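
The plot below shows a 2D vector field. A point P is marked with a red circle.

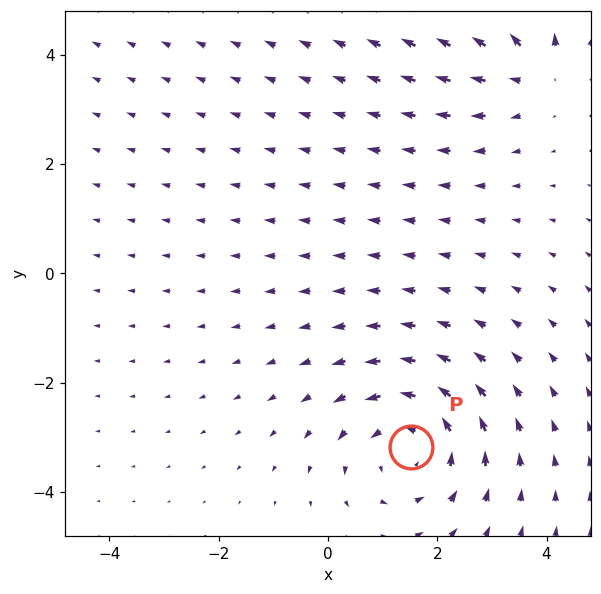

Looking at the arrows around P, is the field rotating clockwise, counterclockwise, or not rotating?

Near P at (1.5, -3.2) the arrows circulate counterclockwise. The curl (z-component) there is about +3; positive curl means counterclockwise rotation.

counterclockwise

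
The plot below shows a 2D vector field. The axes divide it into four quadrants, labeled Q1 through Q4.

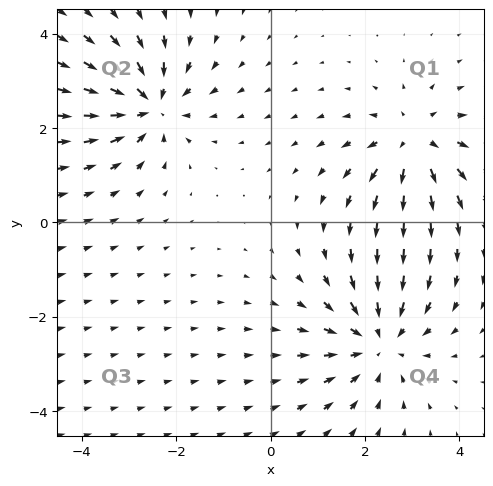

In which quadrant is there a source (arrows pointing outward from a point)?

The source sits at approximately (3.0, 1.7), which lies in quadrant Q1. The divergence there is about +3, positive as expected for a source.

Q1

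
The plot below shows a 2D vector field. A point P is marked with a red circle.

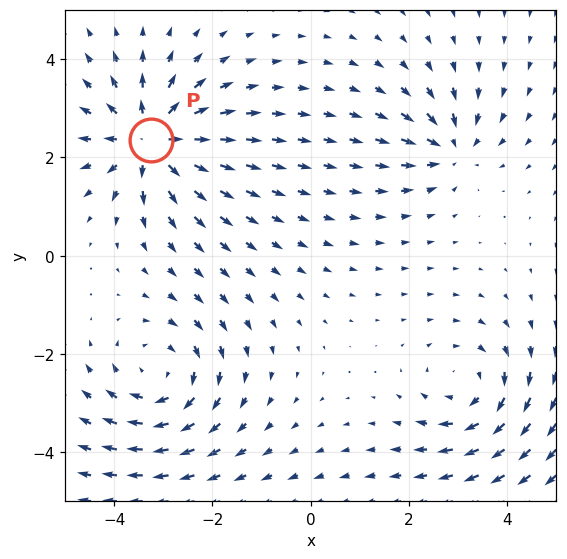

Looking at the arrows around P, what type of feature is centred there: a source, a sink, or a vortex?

At P (-3.3, 2.4) the arrows spread outward. Divergence about +6, curl ≈0 — positive divergence with near-zero curl is a source.

source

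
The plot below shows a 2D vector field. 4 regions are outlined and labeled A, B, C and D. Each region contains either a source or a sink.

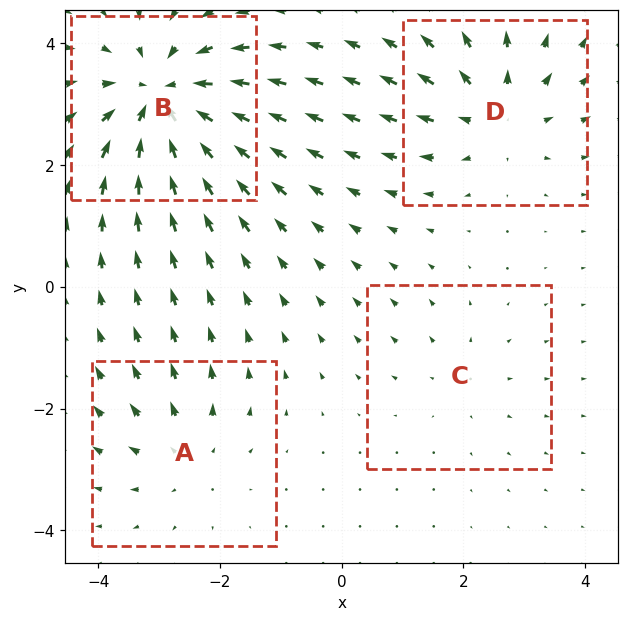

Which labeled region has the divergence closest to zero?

C

Divergence at each region's feature centre — A: about +3, B: about -7, C: about +2, D: about +4. Region C is closest to zero.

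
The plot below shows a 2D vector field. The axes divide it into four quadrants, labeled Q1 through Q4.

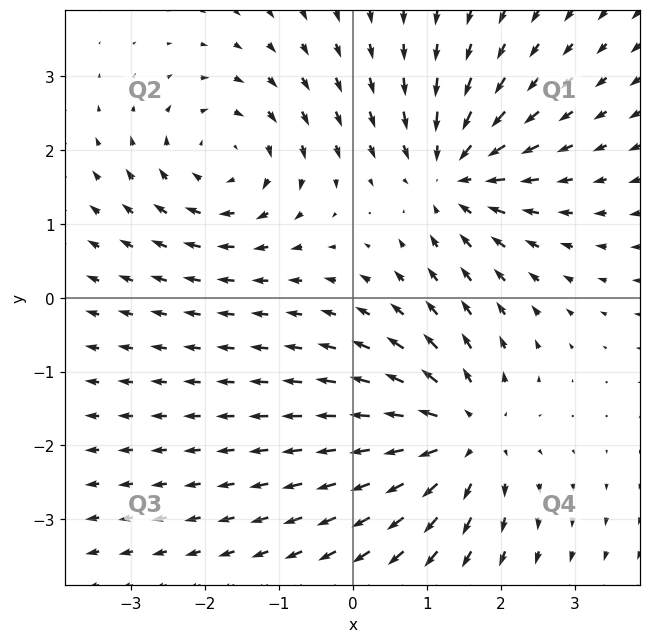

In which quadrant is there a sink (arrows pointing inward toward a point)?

Q1

The sink sits at approximately (1.4, 1.7), which lies in quadrant Q1. The divergence there is about -5, negative as expected for a sink.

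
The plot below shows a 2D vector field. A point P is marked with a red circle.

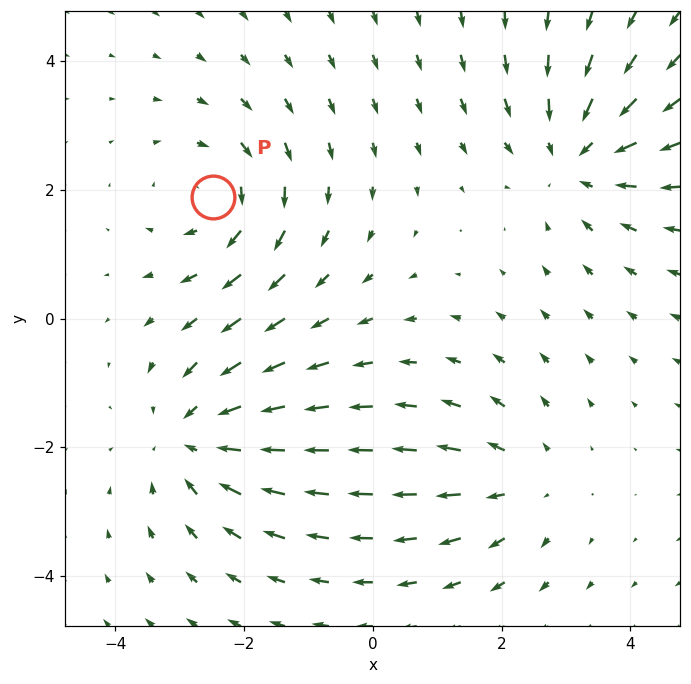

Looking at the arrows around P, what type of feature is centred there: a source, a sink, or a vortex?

vortex

At P (-2.5, 1.9) the arrows circulate clockwise. Divergence ≈0, curl about -4 — near-zero divergence with nonzero curl is a vortex.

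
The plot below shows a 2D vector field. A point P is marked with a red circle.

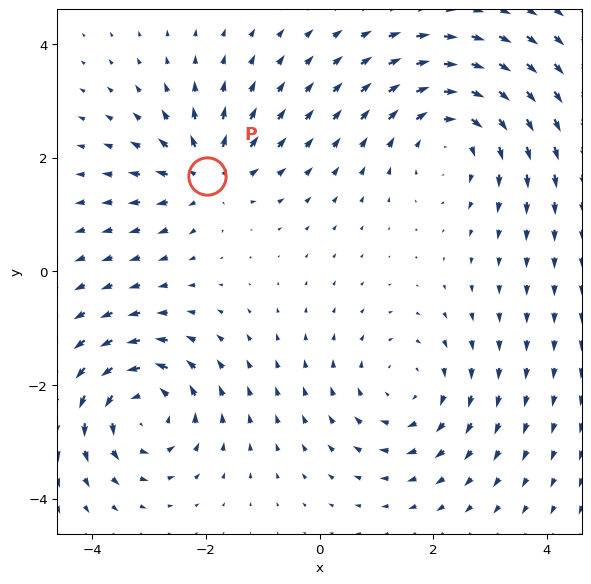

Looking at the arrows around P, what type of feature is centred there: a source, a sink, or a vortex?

source

At P (-2.0, 1.7) the arrows spread outward. Divergence about +5, curl ≈0 — positive divergence with near-zero curl is a source.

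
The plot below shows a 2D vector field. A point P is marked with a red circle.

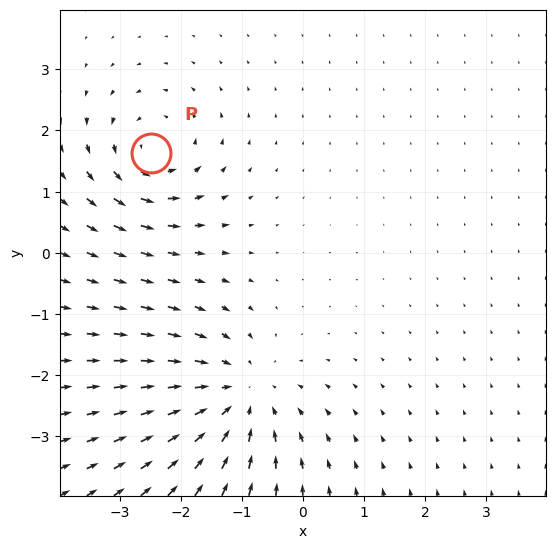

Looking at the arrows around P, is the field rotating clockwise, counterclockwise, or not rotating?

counterclockwise

Near P at (-2.5, 1.6) the arrows circulate counterclockwise. The curl (z-component) there is about +4; positive curl means counterclockwise rotation.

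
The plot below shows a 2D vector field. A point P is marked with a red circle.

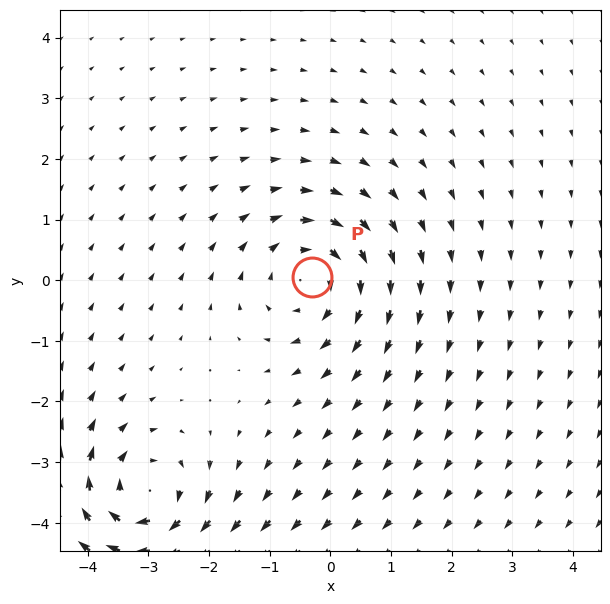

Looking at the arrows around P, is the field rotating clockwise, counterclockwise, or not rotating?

clockwise

Near P at (-0.3, 0.0) the arrows circulate clockwise. The curl (z-component) there is about -4; negative curl means clockwise rotation.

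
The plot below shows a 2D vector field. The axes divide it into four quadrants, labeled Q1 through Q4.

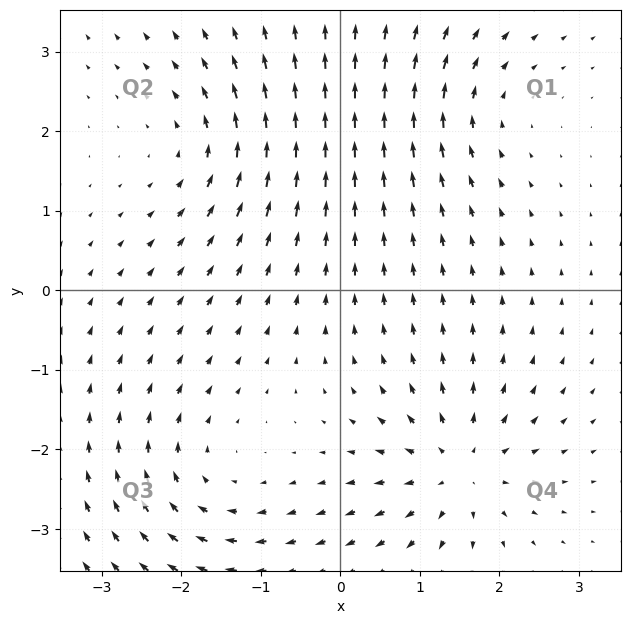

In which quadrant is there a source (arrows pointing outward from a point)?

The source sits at approximately (1.5, -2.2), which lies in quadrant Q4. The divergence there is about +7, positive as expected for a source.

Q4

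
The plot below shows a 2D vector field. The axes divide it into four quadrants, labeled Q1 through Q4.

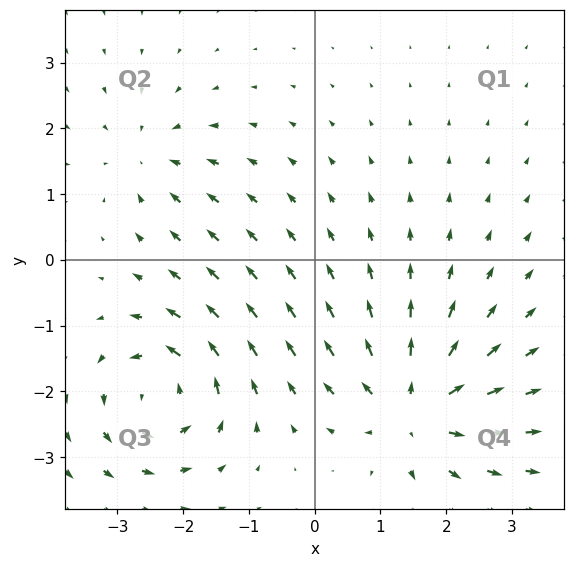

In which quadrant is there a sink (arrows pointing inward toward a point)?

The sink sits at approximately (-2.5, 1.6), which lies in quadrant Q2. The divergence there is about -3, negative as expected for a sink.

Q2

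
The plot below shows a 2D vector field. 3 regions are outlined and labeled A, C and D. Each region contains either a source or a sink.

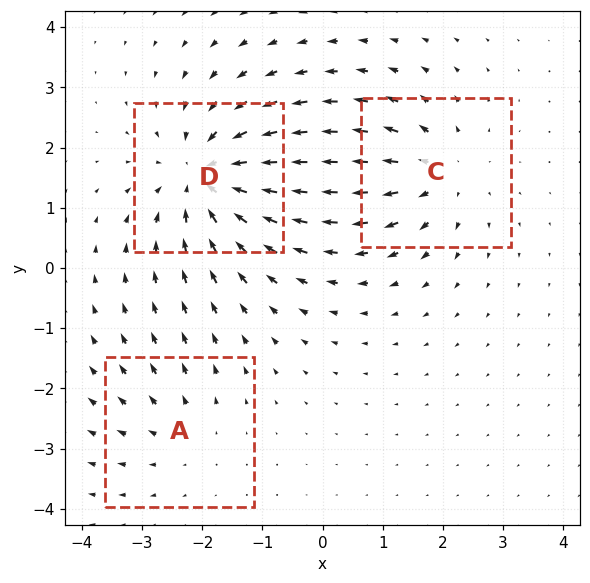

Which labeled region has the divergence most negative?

Divergence at each region's feature centre — A: about +2, C: about +3, D: about -4. Region D is most negative.

D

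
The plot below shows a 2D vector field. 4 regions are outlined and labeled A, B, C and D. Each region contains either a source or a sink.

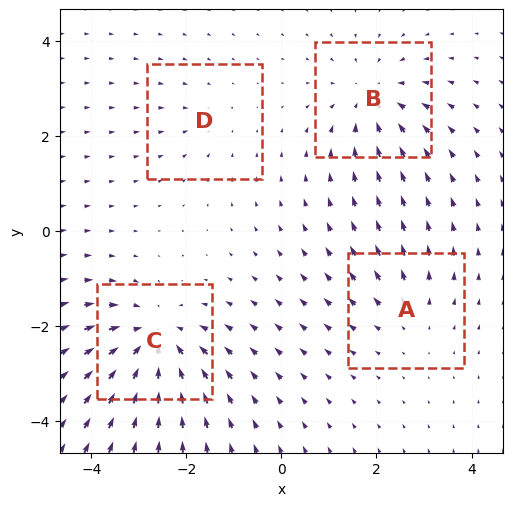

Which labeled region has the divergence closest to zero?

D

Divergence at each region's feature centre — A: about +3, B: about -4, C: about -6, D: about -2. Region D is closest to zero.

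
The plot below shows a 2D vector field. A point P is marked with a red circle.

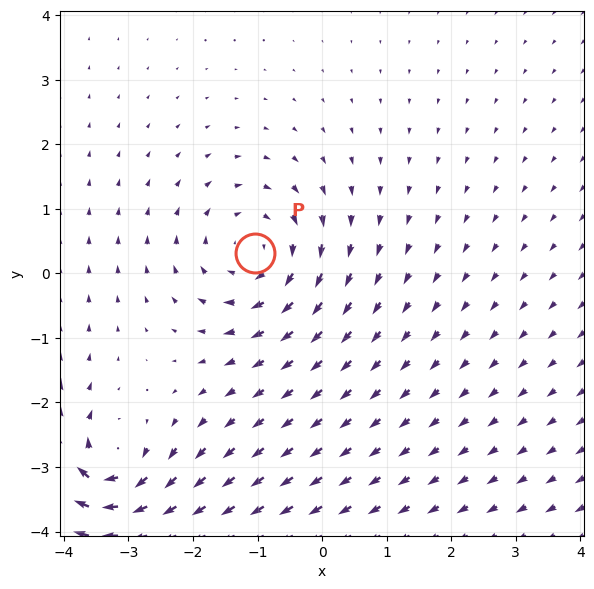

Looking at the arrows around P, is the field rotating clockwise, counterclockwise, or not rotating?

Near P at (-1.0, 0.3) the arrows circulate clockwise. The curl (z-component) there is about -3; negative curl means clockwise rotation.

clockwise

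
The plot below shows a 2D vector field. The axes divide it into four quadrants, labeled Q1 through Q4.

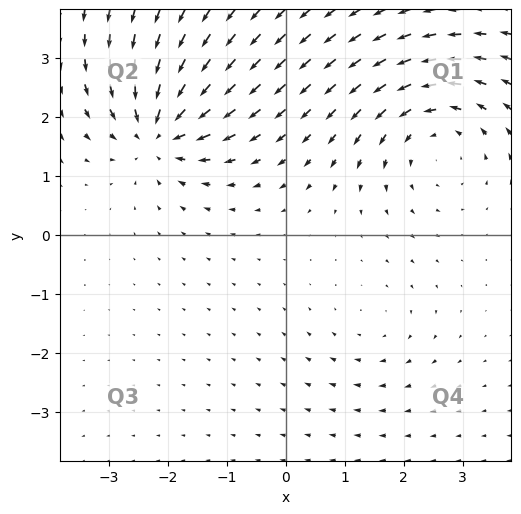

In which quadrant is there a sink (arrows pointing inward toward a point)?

The sink sits at approximately (-2.2, 1.8), which lies in quadrant Q2. The divergence there is about -6, negative as expected for a sink.

Q2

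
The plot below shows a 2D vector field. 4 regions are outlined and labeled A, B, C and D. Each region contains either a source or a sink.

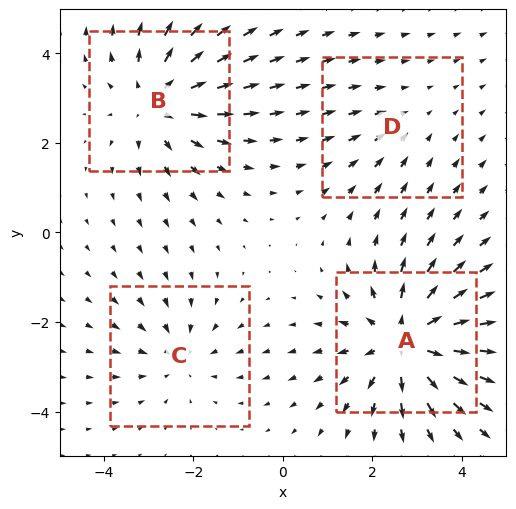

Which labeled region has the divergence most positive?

A

Divergence at each region's feature centre — A: about +6, B: about +4, C: about -3, D: about -2. Region A is most positive.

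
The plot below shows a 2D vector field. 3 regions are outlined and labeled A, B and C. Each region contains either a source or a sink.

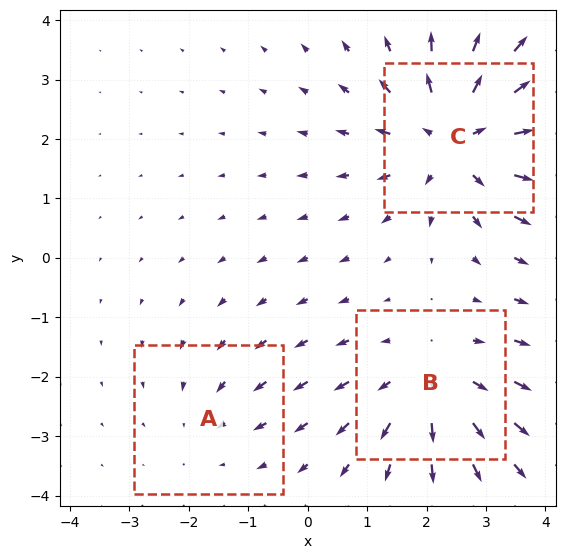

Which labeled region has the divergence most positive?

Divergence at each region's feature centre — A: about -2, B: about +3, C: about +4. Region C is most positive.

C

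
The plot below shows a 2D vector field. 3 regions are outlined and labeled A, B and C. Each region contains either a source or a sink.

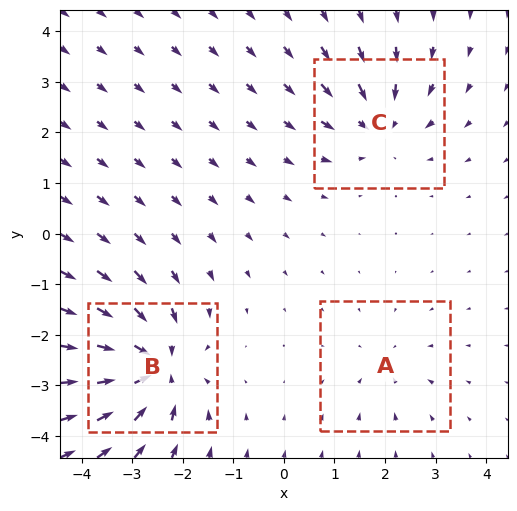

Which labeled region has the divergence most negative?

Divergence at each region's feature centre — A: about -2, B: about -6, C: about -4. Region B is most negative.

B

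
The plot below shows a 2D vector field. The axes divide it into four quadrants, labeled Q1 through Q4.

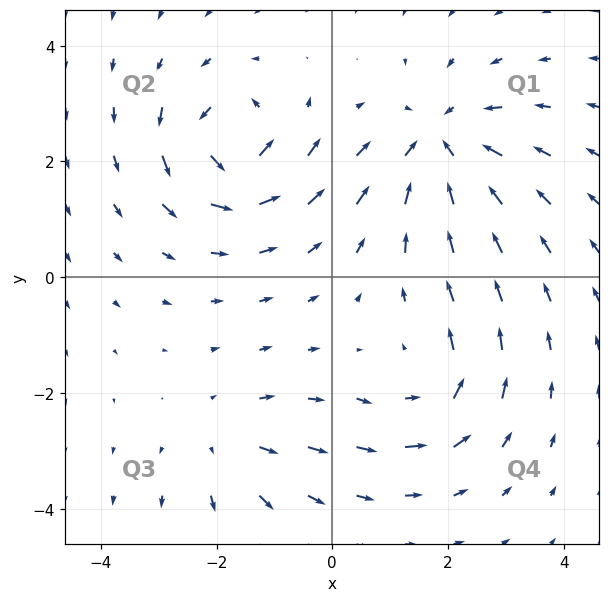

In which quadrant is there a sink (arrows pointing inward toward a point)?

Q1

The sink sits at approximately (1.9, 2.3), which lies in quadrant Q1. The divergence there is about -4, negative as expected for a sink.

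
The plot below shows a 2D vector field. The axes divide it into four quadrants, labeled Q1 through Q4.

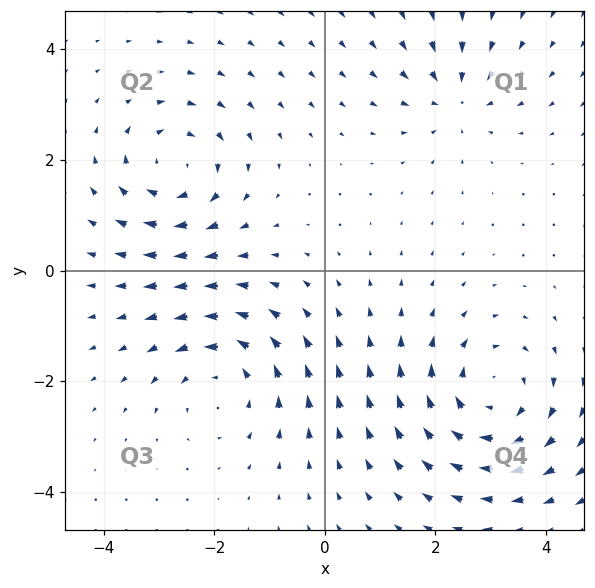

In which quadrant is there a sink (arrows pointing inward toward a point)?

Q1

The sink sits at approximately (2.4, 3.1), which lies in quadrant Q1. The divergence there is about -4, negative as expected for a sink.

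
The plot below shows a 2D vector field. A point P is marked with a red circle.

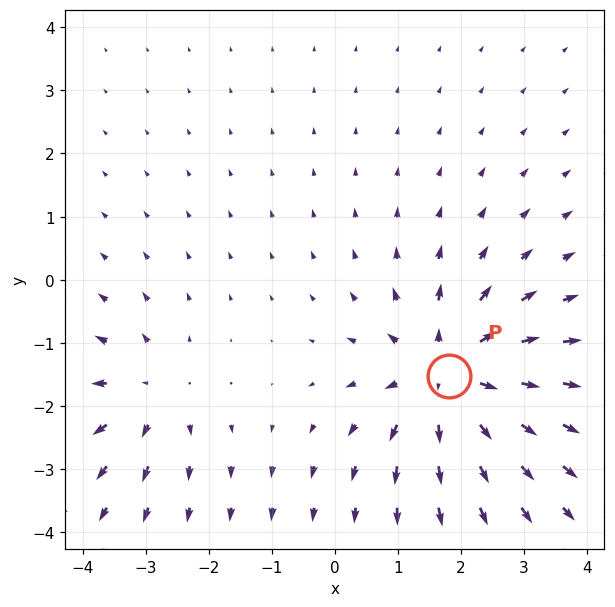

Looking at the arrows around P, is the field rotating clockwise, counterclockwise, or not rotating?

Near P at (1.8, -1.5) the arrows show no circulation. The curl there is ≈0.

not rotating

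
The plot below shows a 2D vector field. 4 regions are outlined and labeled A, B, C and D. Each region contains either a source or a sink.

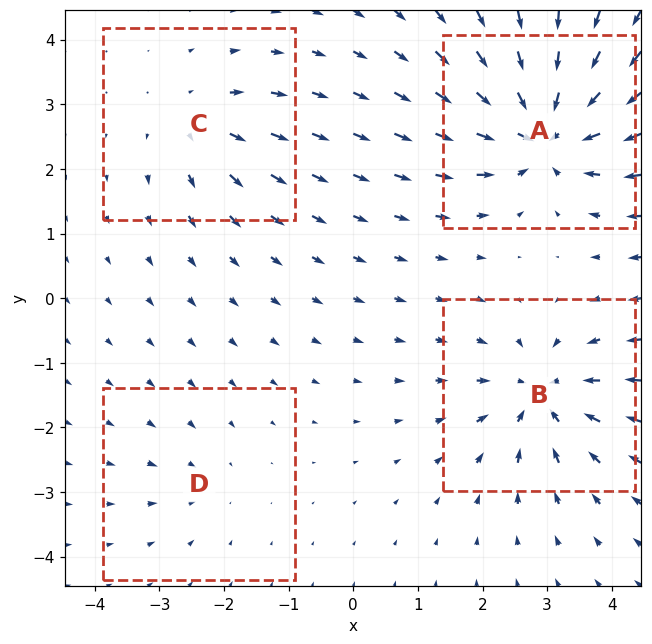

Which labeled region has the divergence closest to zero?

Divergence at each region's feature centre — A: about -9, B: about -7, C: about +4, D: about -2. Region D is closest to zero.

D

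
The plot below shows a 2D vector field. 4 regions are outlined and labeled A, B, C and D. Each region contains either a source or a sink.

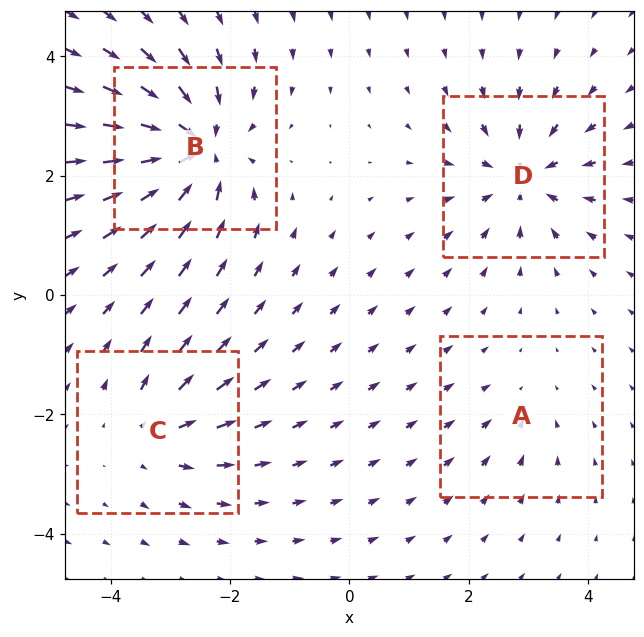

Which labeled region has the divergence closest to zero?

A

Divergence at each region's feature centre — A: about -2, B: about -8, C: about +4, D: about -6. Region A is closest to zero.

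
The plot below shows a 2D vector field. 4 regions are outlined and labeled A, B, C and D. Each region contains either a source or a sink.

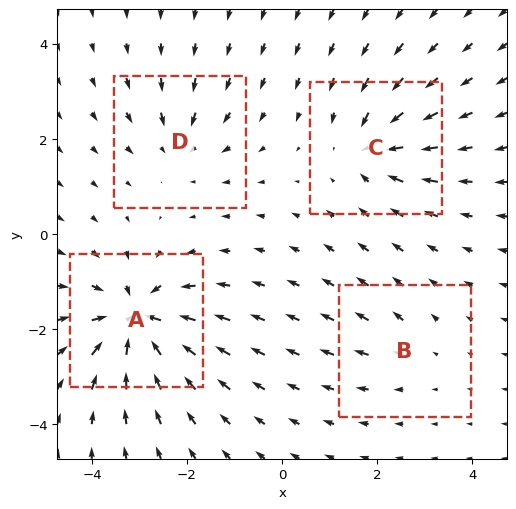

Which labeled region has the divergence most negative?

A

Divergence at each region's feature centre — A: about -8, B: about +2, C: about -5, D: about -4. Region A is most negative.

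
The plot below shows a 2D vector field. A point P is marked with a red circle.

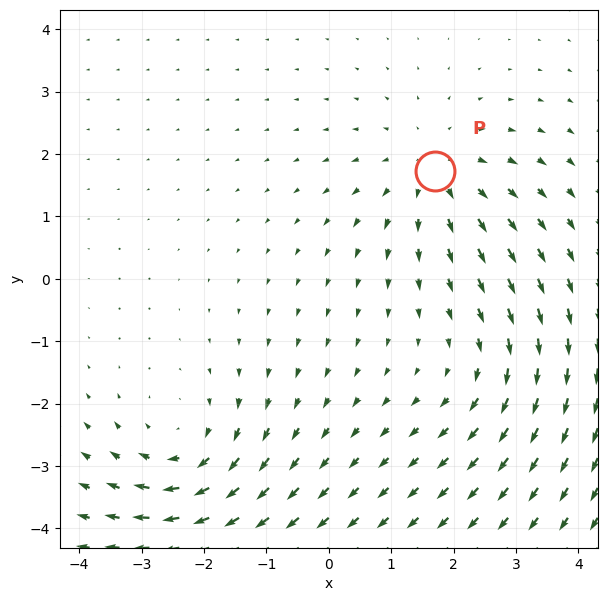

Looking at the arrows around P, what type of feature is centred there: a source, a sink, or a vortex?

source

At P (1.7, 1.7) the arrows spread outward. Divergence about +3, curl ≈0 — positive divergence with near-zero curl is a source.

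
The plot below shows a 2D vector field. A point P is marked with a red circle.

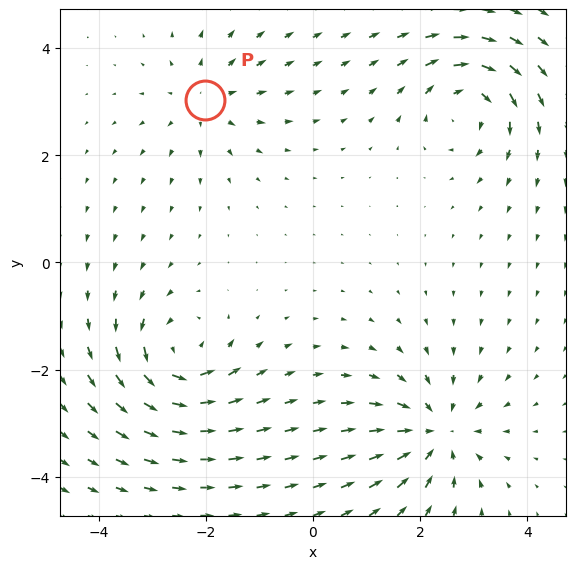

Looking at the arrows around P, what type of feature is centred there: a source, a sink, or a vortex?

At P (-2.0, 3.0) the arrows spread outward. Divergence about +4, curl ≈0 — positive divergence with near-zero curl is a source.

source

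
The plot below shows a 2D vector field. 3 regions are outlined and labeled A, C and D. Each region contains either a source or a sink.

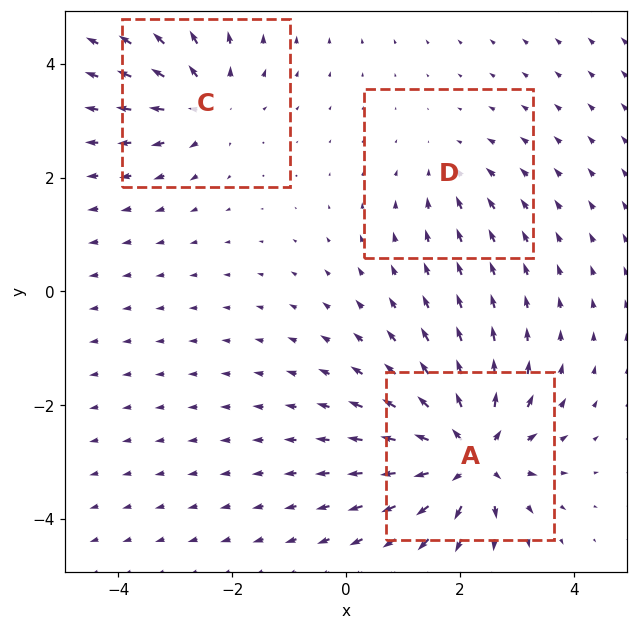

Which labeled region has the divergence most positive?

Divergence at each region's feature centre — A: about +6, C: about +4, D: about -2. Region A is most positive.

A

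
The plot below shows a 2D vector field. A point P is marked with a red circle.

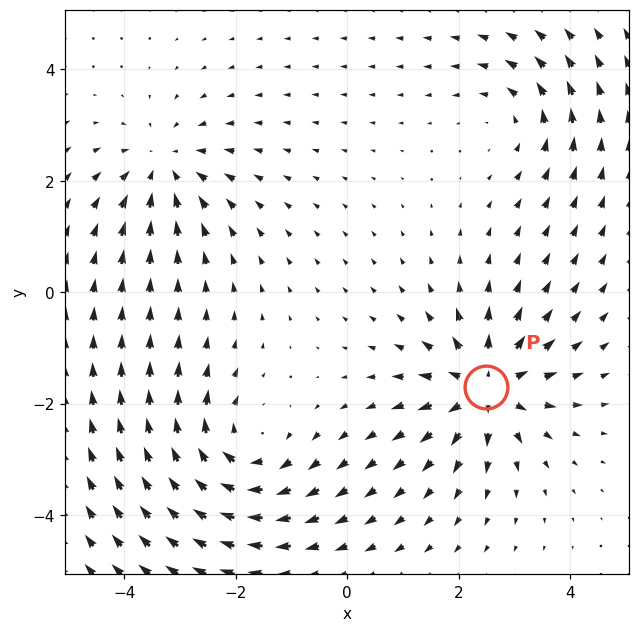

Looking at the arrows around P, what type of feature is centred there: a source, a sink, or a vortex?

source

At P (2.5, -1.7) the arrows spread outward. Divergence about +6, curl ≈0 — positive divergence with near-zero curl is a source.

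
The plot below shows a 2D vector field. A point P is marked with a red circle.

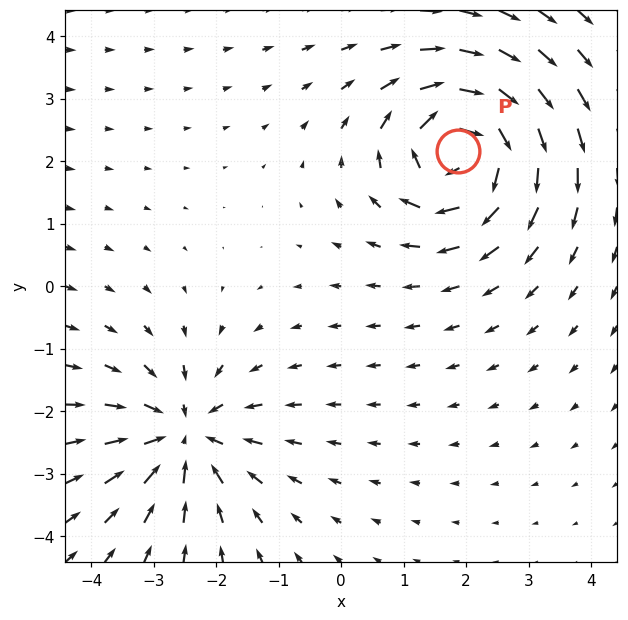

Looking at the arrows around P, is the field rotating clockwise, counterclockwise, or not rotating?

Near P at (1.9, 2.2) the arrows circulate clockwise. The curl (z-component) there is about -7; negative curl means clockwise rotation.

clockwise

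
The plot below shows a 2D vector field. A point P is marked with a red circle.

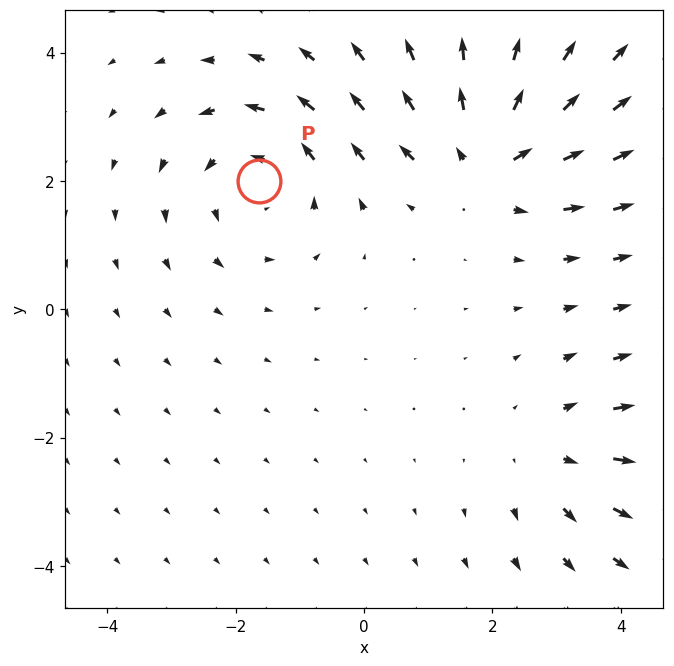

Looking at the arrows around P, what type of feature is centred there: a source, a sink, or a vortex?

At P (-1.6, 2.0) the arrows circulate counterclockwise. Divergence ≈0, curl about +3 — near-zero divergence with nonzero curl is a vortex.

vortex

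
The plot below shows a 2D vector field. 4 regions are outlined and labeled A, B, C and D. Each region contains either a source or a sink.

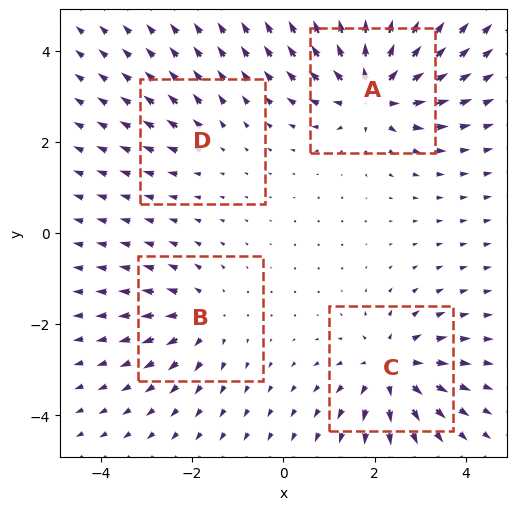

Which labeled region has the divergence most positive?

Divergence at each region's feature centre — A: about +7, B: about +4, C: about +6, D: about +2. Region A is most positive.

A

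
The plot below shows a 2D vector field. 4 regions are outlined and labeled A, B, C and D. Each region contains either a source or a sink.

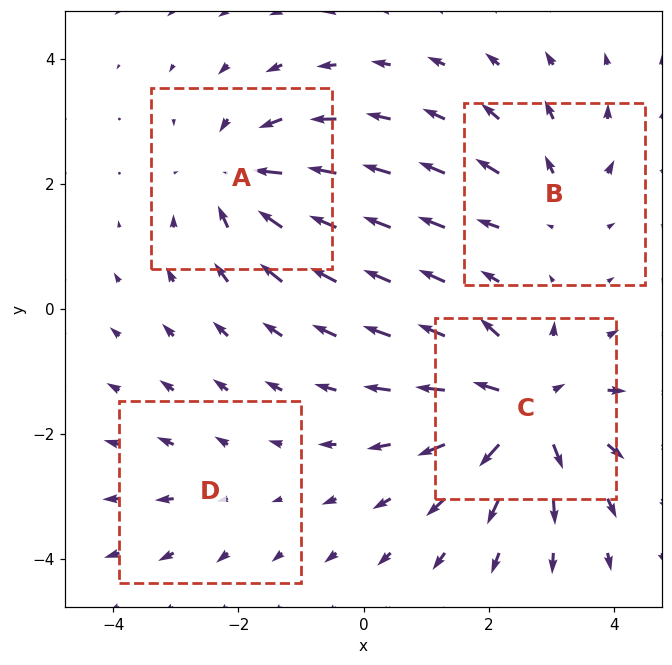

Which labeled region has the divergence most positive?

C

Divergence at each region's feature centre — A: about -6, B: about +4, C: about +8, D: about +2. Region C is most positive.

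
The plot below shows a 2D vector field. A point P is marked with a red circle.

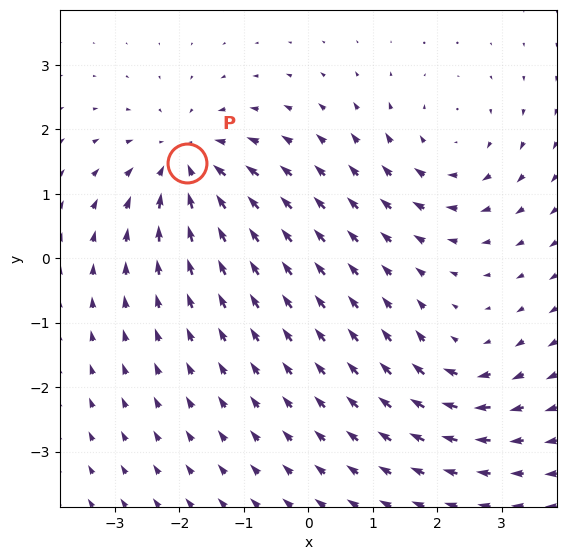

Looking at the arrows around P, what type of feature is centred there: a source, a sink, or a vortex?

At P (-1.9, 1.5) the arrows converge inward. Divergence about -5, curl ≈0 — negative divergence with near-zero curl is a sink.

sink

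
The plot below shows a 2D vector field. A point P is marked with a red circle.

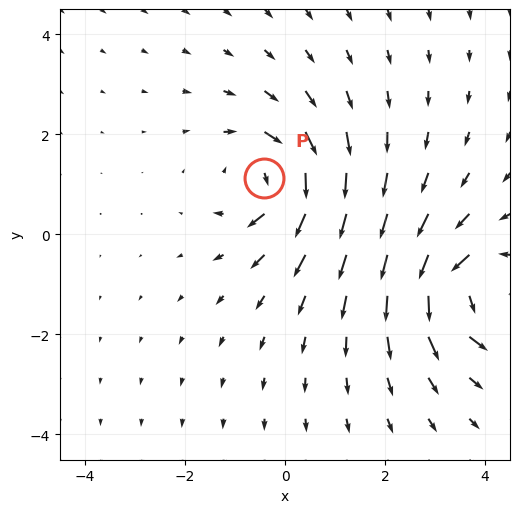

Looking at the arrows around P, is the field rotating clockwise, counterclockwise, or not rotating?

clockwise

Near P at (-0.4, 1.1) the arrows circulate clockwise. The curl (z-component) there is about -6; negative curl means clockwise rotation.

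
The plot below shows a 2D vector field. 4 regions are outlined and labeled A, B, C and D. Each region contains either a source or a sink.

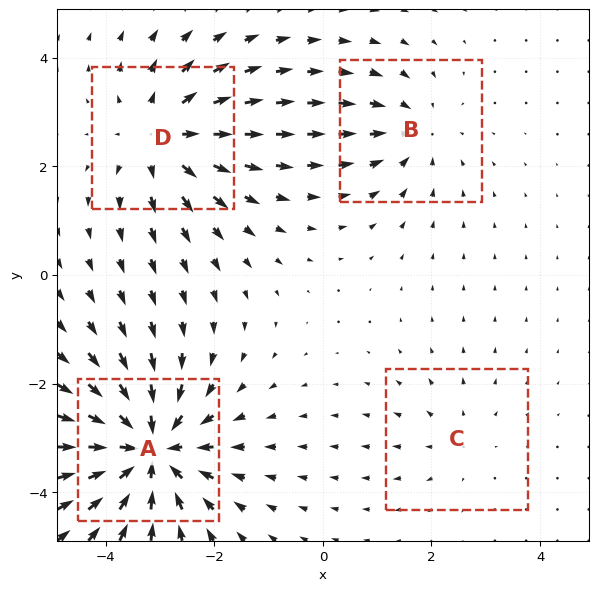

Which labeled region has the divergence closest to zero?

Divergence at each region's feature centre — A: about -7, B: about -3, C: about +2, D: about +5. Region C is closest to zero.

C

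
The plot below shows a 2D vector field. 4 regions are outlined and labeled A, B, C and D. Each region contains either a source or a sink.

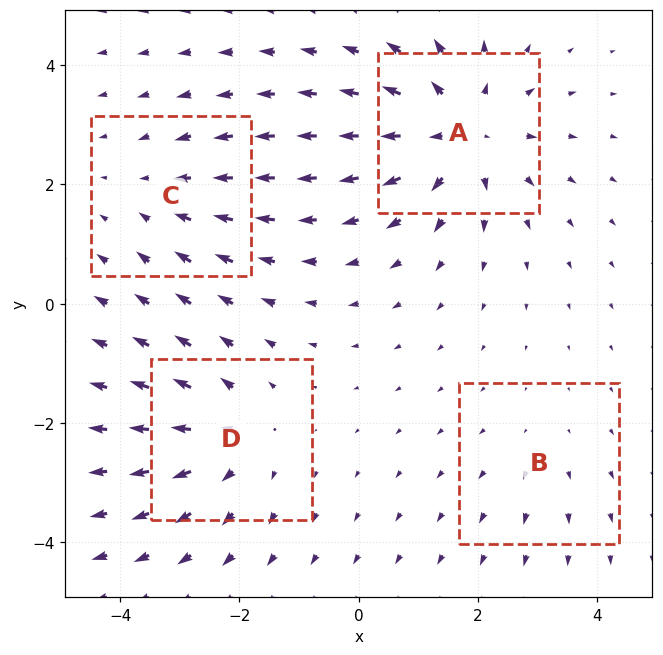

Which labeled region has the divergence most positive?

Divergence at each region's feature centre — A: about +6, B: about +2, C: about -3, D: about +4. Region A is most positive.

A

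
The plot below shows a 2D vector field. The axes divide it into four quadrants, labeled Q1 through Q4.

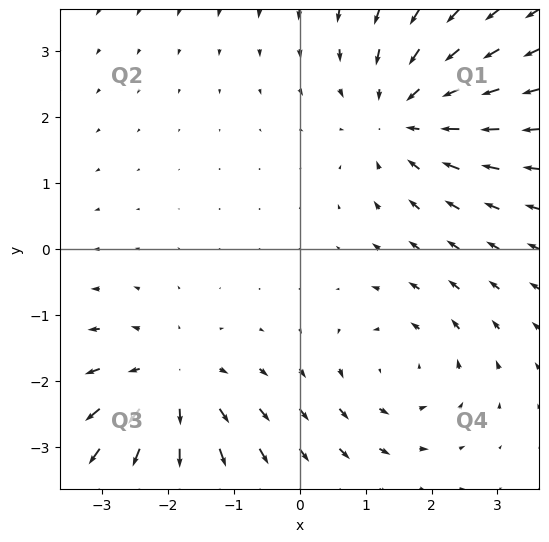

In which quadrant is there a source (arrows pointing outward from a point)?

Q3

The source sits at approximately (-1.9, -2.1), which lies in quadrant Q3. The divergence there is about +4, positive as expected for a source.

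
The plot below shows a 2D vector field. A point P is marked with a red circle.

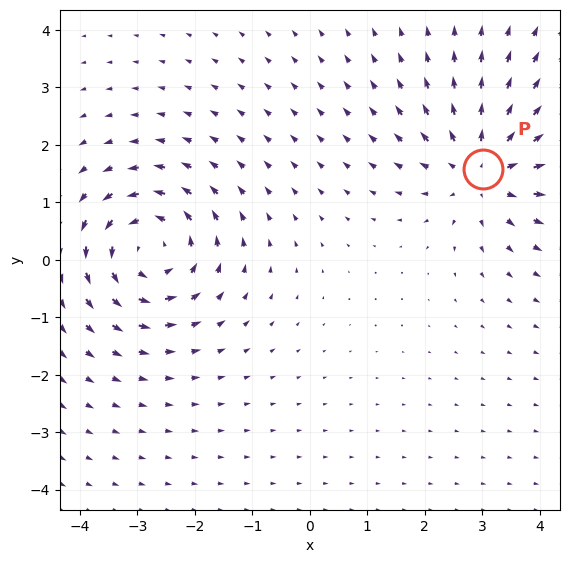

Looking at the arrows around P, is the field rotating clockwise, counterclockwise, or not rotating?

Near P at (3.0, 1.6) the arrows show no circulation. The curl there is ≈0.

not rotating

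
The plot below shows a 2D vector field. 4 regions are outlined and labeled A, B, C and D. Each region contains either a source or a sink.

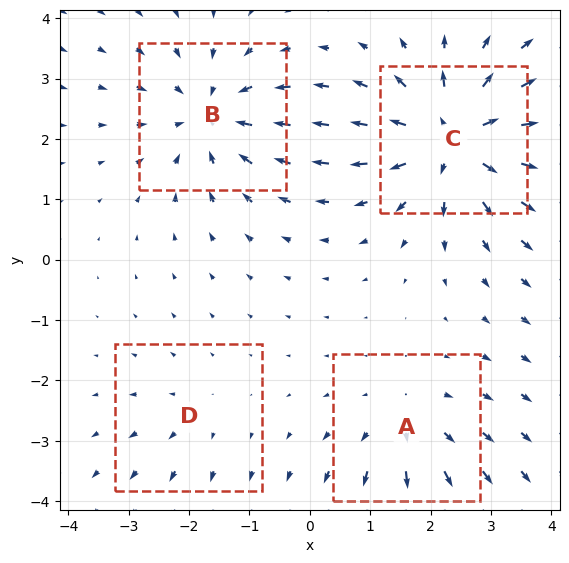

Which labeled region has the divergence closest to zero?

D

Divergence at each region's feature centre — A: about +3, B: about -5, C: about +7, D: about +2. Region D is closest to zero.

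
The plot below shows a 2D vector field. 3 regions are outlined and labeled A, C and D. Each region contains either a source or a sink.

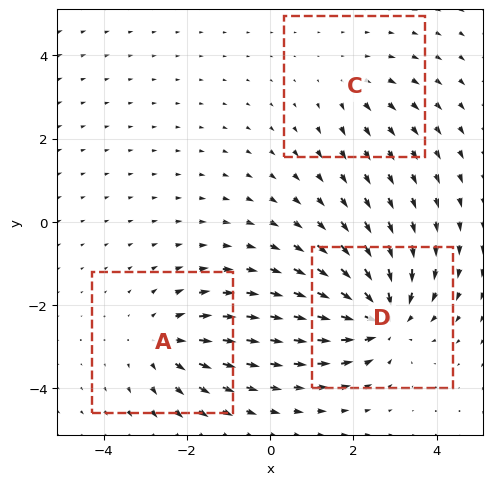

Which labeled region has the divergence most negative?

D

Divergence at each region's feature centre — A: about +3, C: about +2, D: about -5. Region D is most negative.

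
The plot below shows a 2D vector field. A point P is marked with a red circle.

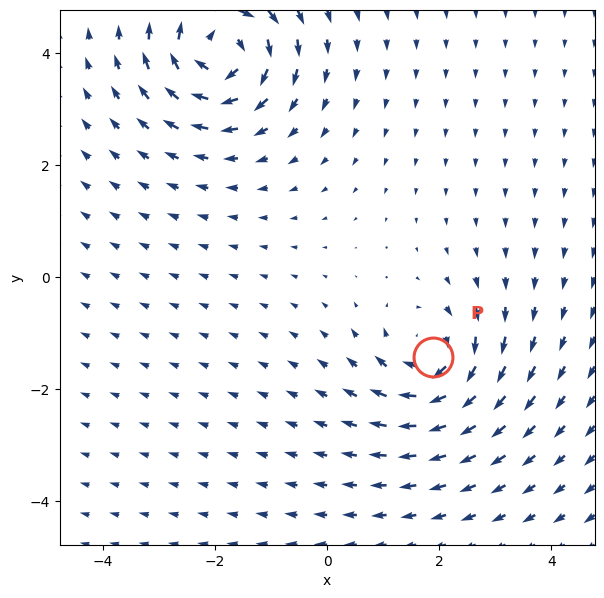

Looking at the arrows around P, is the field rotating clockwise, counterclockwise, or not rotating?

Near P at (1.9, -1.4) the arrows circulate clockwise. The curl (z-component) there is about -5; negative curl means clockwise rotation.

clockwise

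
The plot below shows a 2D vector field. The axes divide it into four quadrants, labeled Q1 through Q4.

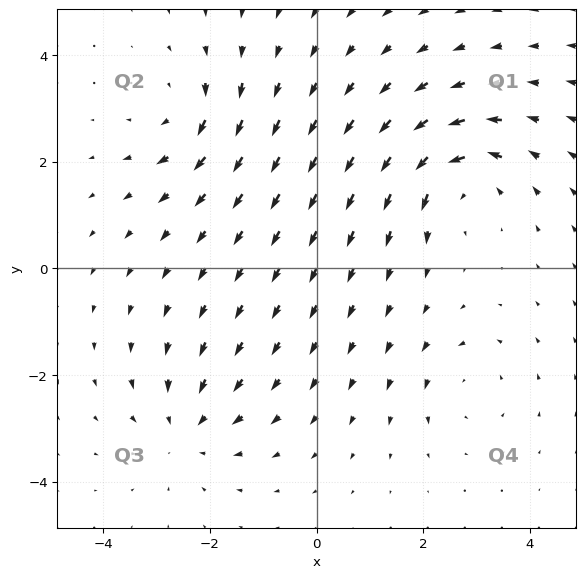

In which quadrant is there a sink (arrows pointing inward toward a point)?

Q3

The sink sits at approximately (-2.4, -3.0), which lies in quadrant Q3. The divergence there is about -4, negative as expected for a sink.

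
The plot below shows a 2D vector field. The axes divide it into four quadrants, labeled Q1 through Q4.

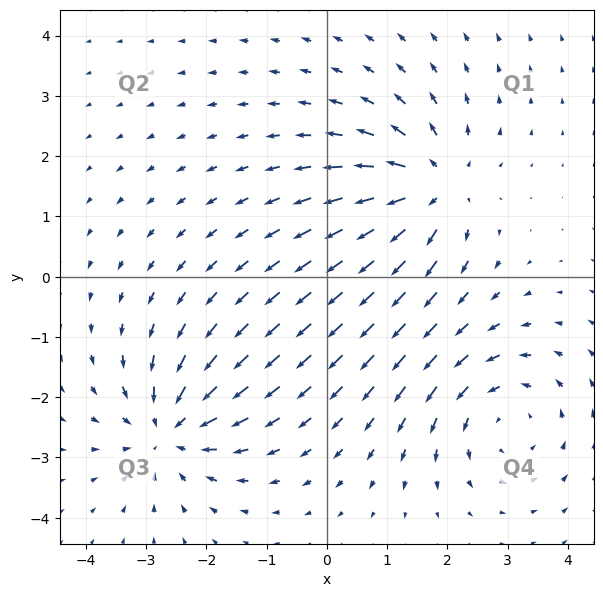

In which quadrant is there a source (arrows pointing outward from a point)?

Q1

The source sits at approximately (1.8, 1.5), which lies in quadrant Q1. The divergence there is about +4, positive as expected for a source.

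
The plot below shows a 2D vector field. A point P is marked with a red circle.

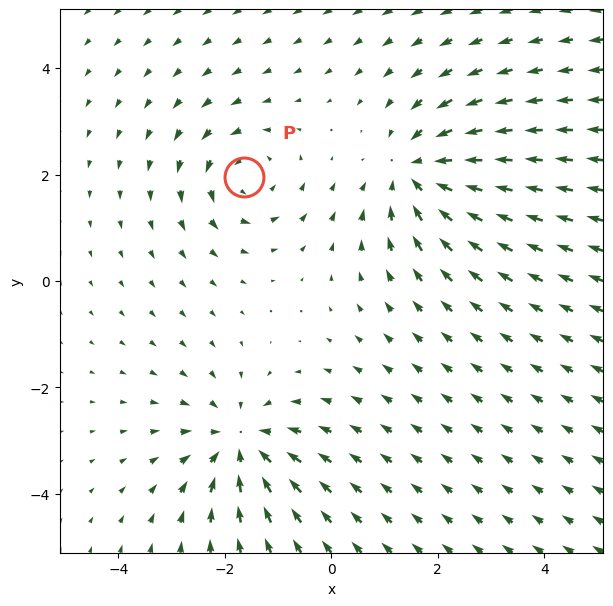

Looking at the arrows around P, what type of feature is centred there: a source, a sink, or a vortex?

At P (-1.6, 2.0) the arrows circulate counterclockwise. Divergence ≈0, curl about +3 — near-zero divergence with nonzero curl is a vortex.

vortex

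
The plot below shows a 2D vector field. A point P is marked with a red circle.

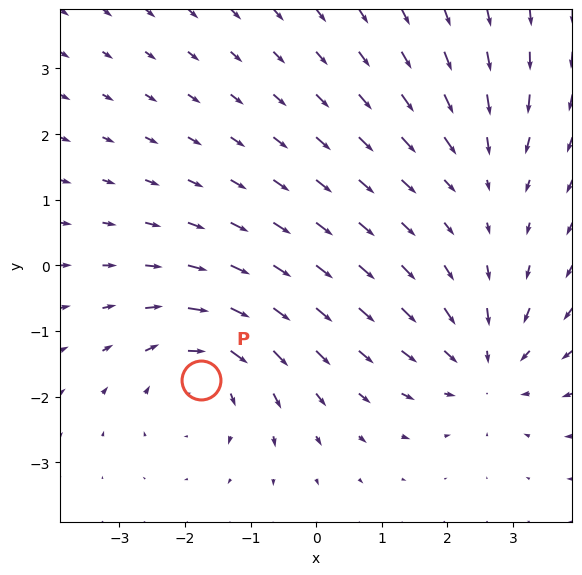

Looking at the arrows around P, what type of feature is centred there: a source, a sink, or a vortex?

vortex

At P (-1.8, -1.7) the arrows circulate clockwise. Divergence ≈0, curl about -5 — near-zero divergence with nonzero curl is a vortex.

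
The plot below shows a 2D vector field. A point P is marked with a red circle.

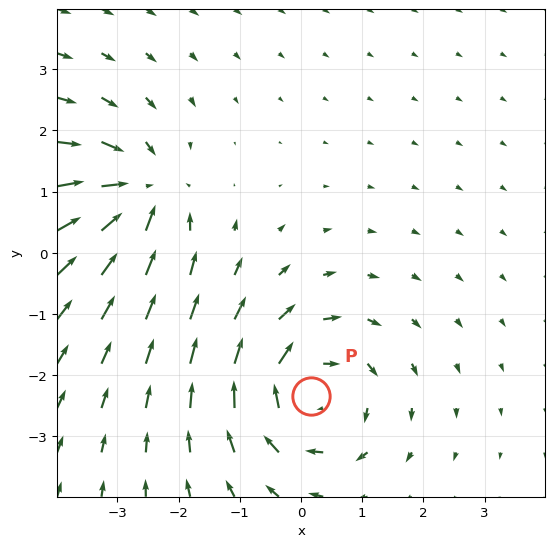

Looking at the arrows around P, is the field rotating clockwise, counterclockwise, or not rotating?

clockwise

Near P at (0.2, -2.3) the arrows circulate clockwise. The curl (z-component) there is about -3; negative curl means clockwise rotation.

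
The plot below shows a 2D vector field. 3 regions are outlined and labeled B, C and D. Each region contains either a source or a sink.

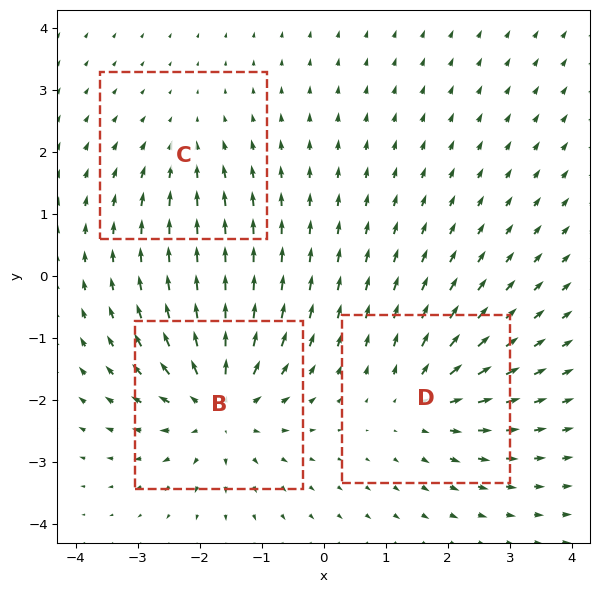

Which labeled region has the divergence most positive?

Divergence at each region's feature centre — B: about +5, C: about -2, D: about +3. Region B is most positive.

B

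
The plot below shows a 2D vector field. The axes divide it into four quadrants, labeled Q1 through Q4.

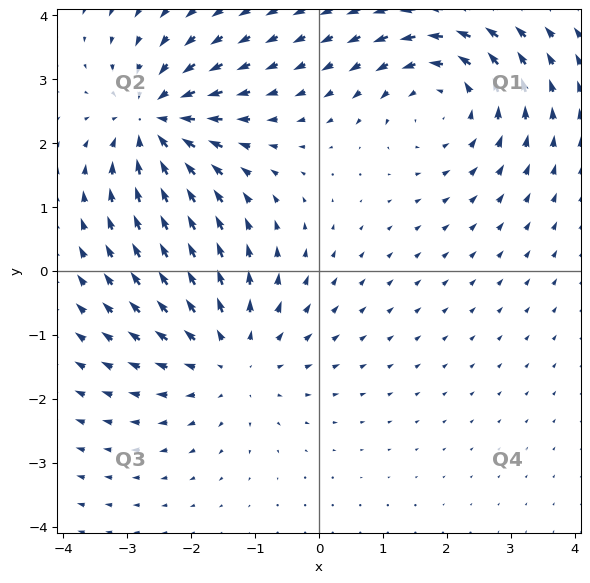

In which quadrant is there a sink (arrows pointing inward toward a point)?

The sink sits at approximately (-2.6, 2.4), which lies in quadrant Q2. The divergence there is about -4, negative as expected for a sink.

Q2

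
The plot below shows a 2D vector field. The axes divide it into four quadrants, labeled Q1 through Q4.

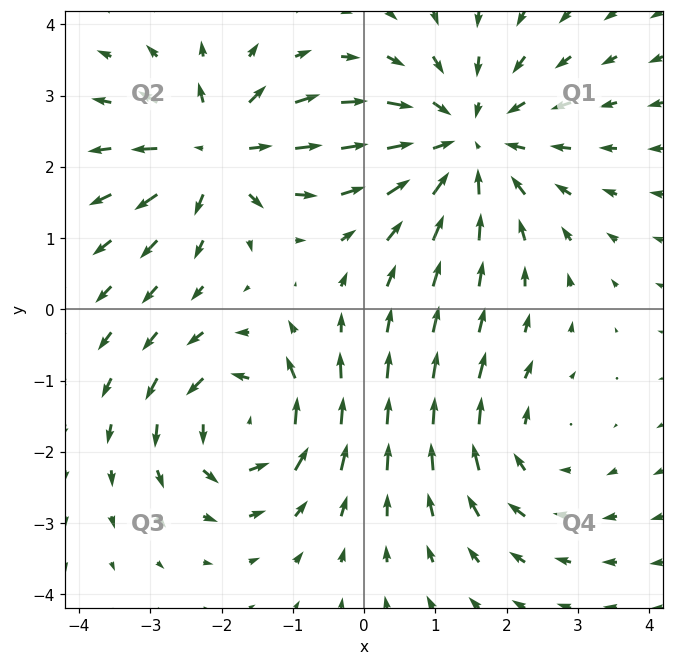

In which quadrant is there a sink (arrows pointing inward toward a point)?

The sink sits at approximately (1.4, 2.4), which lies in quadrant Q1. The divergence there is about -4, negative as expected for a sink.

Q1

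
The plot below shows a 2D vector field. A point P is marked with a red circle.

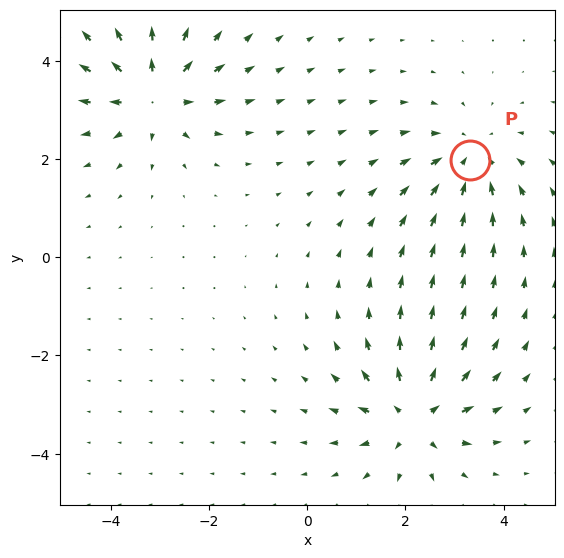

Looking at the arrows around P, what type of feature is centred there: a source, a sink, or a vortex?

At P (3.3, 2.0) the arrows converge inward. Divergence about -3, curl ≈0 — negative divergence with near-zero curl is a sink.

sink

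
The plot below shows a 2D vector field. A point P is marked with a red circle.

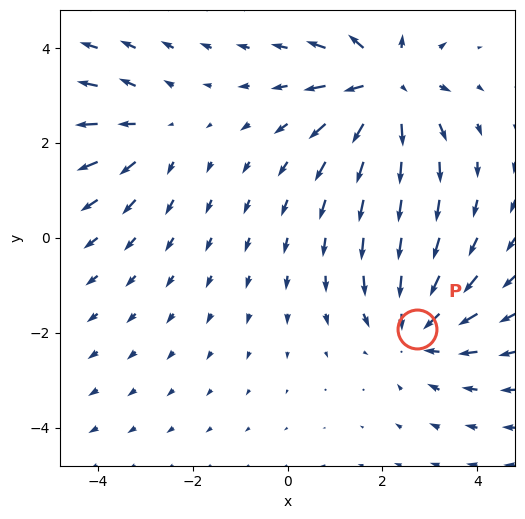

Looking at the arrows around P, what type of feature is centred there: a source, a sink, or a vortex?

At P (2.7, -1.9) the arrows converge inward. Divergence about -3, curl ≈0 — negative divergence with near-zero curl is a sink.

sink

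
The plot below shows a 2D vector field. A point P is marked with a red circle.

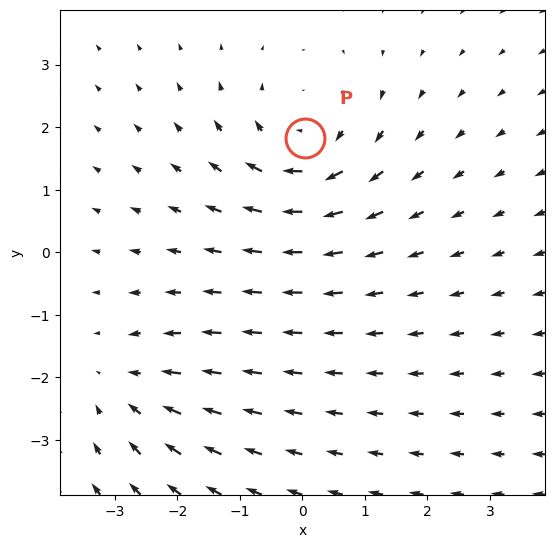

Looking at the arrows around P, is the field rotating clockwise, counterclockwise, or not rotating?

clockwise

Near P at (0.1, 1.8) the arrows circulate clockwise. The curl (z-component) there is about -4; negative curl means clockwise rotation.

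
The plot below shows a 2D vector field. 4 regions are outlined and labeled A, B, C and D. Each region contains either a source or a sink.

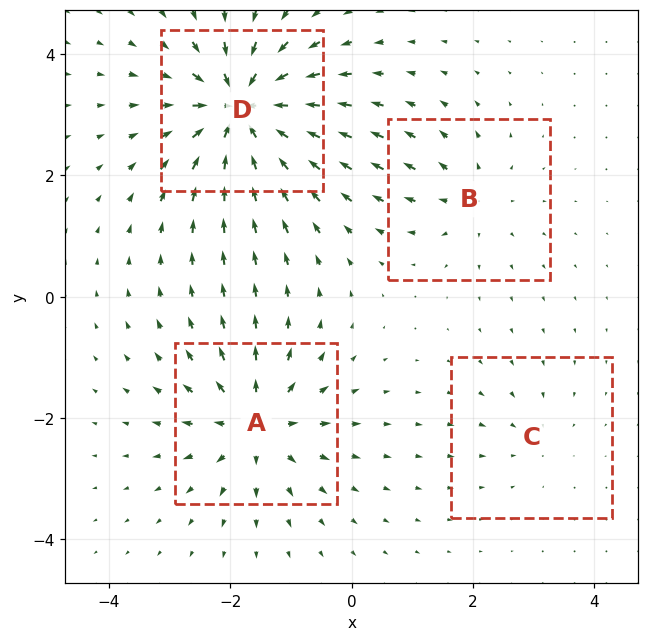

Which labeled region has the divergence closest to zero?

Divergence at each region's feature centre — A: about +6, B: about +4, C: about -2, D: about -9. Region C is closest to zero.

C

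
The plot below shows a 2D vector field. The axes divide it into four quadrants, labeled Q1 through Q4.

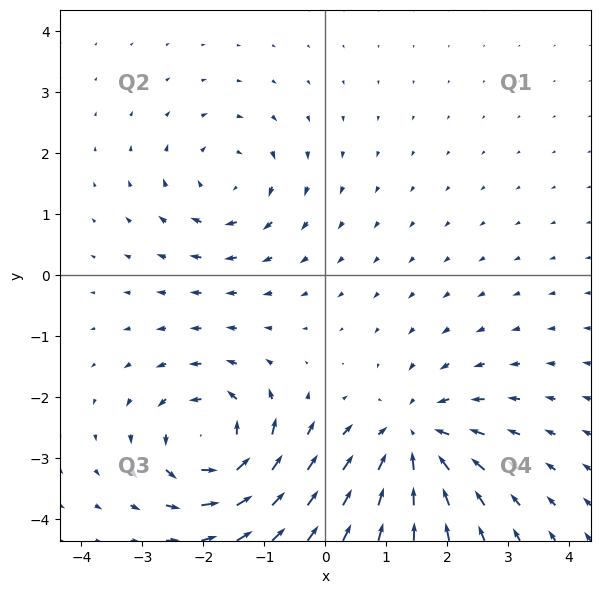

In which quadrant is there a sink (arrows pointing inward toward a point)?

The sink sits at approximately (1.4, -2.7), which lies in quadrant Q4. The divergence there is about -5, negative as expected for a sink.

Q4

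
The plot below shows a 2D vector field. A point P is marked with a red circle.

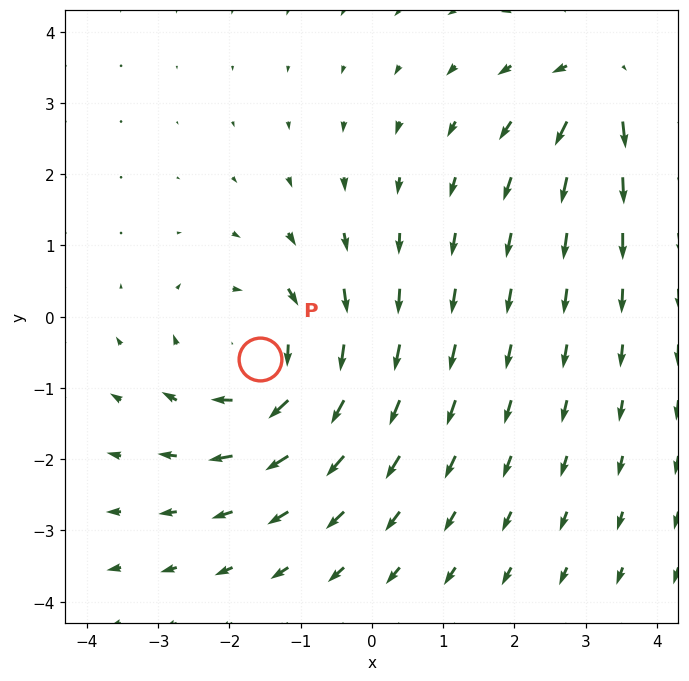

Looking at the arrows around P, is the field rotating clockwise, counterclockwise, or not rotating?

Near P at (-1.6, -0.6) the arrows circulate clockwise. The curl (z-component) there is about -4; negative curl means clockwise rotation.

clockwise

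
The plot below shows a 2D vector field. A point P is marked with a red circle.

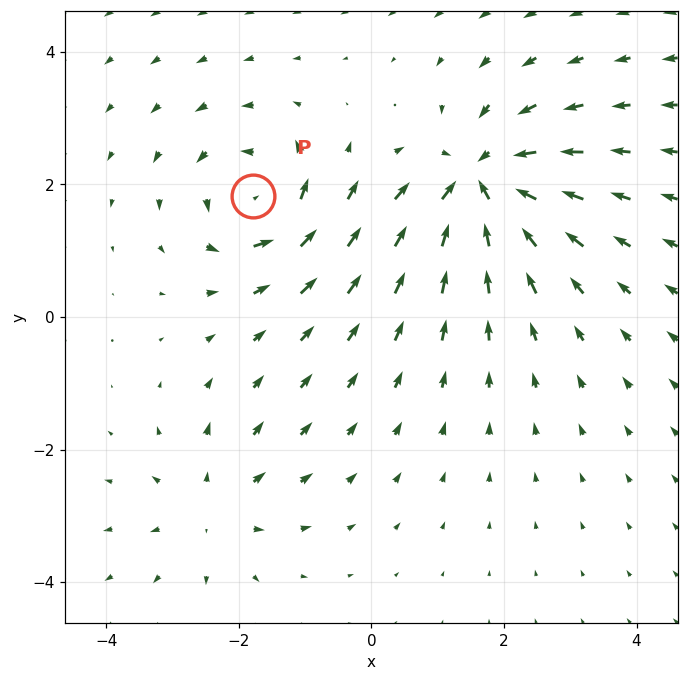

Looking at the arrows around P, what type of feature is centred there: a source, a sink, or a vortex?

vortex

At P (-1.8, 1.8) the arrows circulate counterclockwise. Divergence ≈0, curl about +5 — near-zero divergence with nonzero curl is a vortex.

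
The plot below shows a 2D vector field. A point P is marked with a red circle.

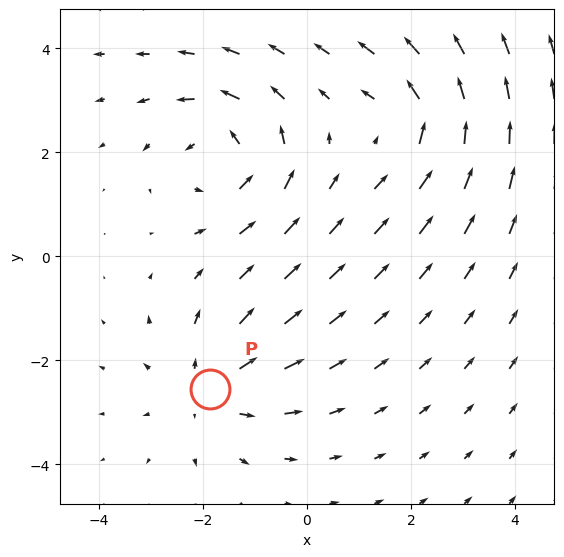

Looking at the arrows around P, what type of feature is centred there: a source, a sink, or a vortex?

At P (-1.9, -2.5) the arrows spread outward. Divergence about +3, curl ≈0 — positive divergence with near-zero curl is a source.

source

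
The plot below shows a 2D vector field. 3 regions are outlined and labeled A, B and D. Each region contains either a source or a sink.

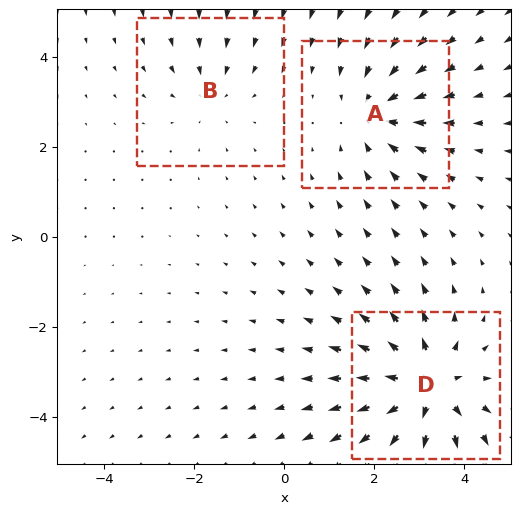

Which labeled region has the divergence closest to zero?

Divergence at each region's feature centre — A: about -3, B: about -2, D: about +5. Region B is closest to zero.

B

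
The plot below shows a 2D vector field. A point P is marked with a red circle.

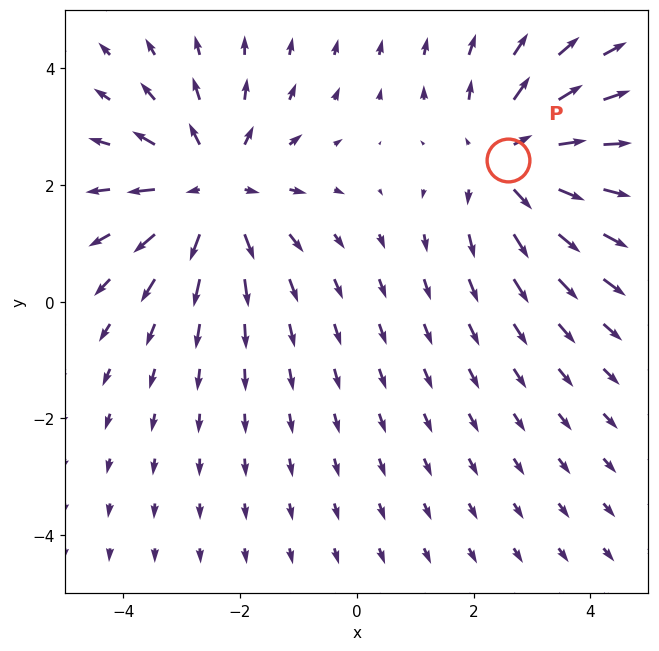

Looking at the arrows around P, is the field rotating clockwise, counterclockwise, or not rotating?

not rotating

Near P at (2.6, 2.4) the arrows show no circulation. The curl there is ≈0.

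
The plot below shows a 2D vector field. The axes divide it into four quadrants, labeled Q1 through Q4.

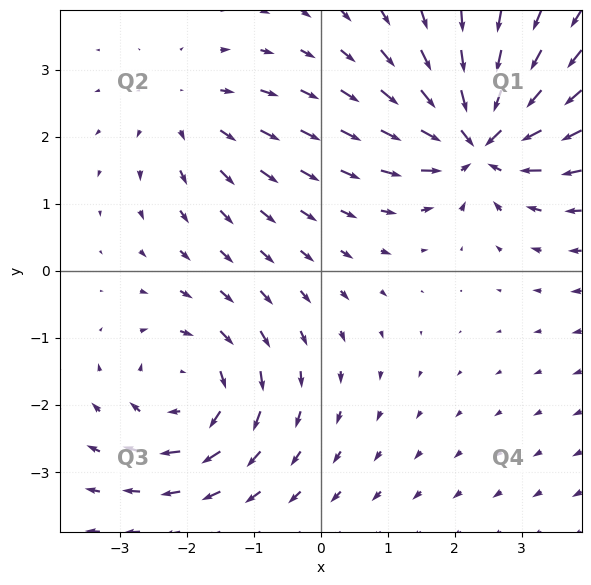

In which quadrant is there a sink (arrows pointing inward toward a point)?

The sink sits at approximately (2.4, 2.0), which lies in quadrant Q1. The divergence there is about -7, negative as expected for a sink.

Q1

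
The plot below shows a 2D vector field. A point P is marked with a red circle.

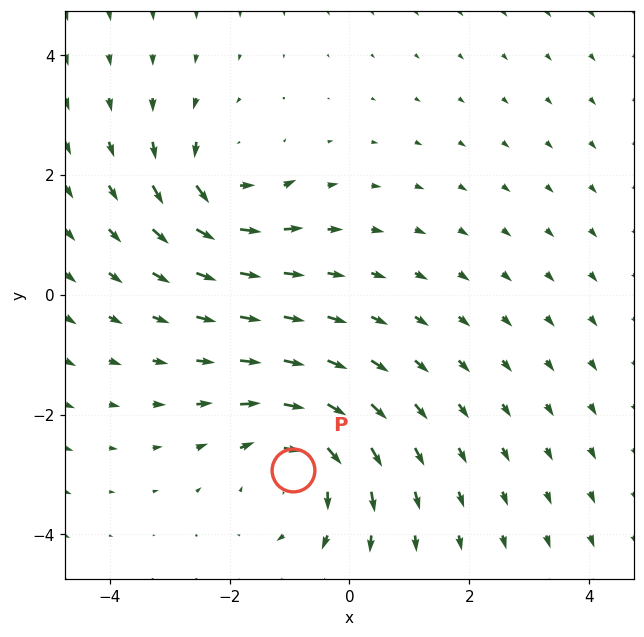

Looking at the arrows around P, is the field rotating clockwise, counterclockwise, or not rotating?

Near P at (-0.9, -2.9) the arrows circulate clockwise. The curl (z-component) there is about -3; negative curl means clockwise rotation.

clockwise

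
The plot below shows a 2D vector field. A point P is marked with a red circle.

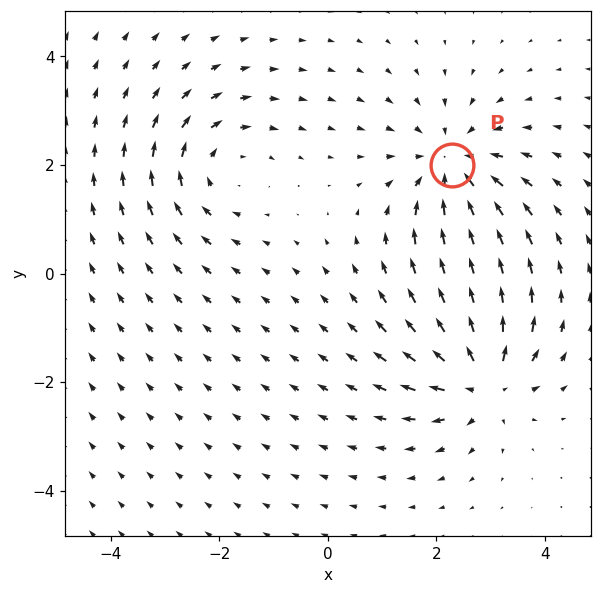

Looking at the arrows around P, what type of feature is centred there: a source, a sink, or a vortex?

sink

At P (2.3, 2.0) the arrows converge inward. Divergence about -4, curl ≈0 — negative divergence with near-zero curl is a sink.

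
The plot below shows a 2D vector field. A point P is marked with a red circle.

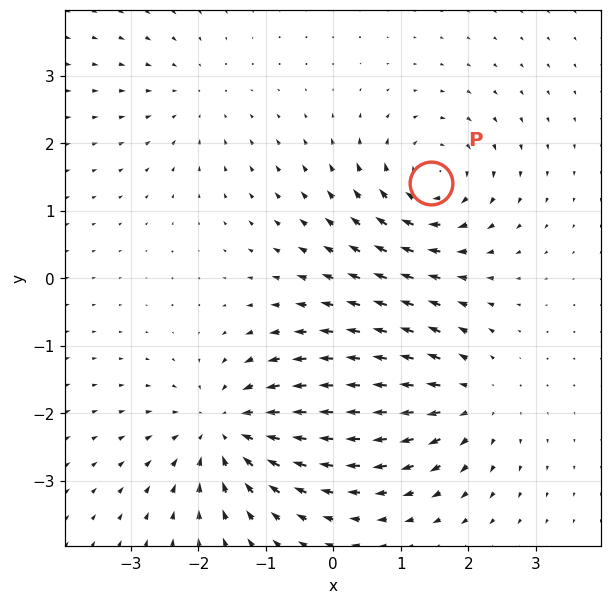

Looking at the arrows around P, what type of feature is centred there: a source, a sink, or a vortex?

At P (1.4, 1.4) the arrows circulate clockwise. Divergence ≈0, curl about -5 — near-zero divergence with nonzero curl is a vortex.

vortex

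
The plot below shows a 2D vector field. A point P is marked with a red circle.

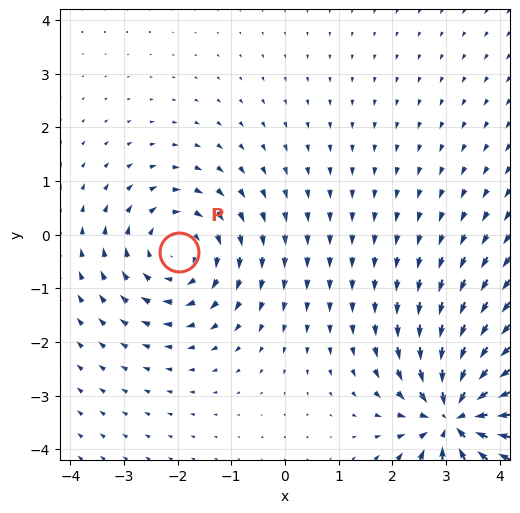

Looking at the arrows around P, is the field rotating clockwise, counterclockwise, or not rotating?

Near P at (-2.0, -0.3) the arrows circulate clockwise. The curl (z-component) there is about -3; negative curl means clockwise rotation.

clockwise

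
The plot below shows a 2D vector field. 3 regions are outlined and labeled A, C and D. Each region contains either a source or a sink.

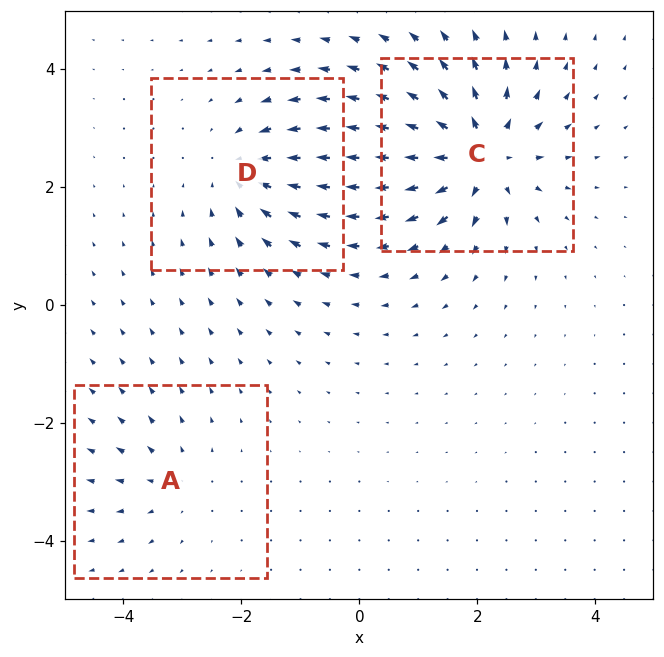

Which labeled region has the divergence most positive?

Divergence at each region's feature centre — A: about +2, C: about +6, D: about -4. Region C is most positive.

C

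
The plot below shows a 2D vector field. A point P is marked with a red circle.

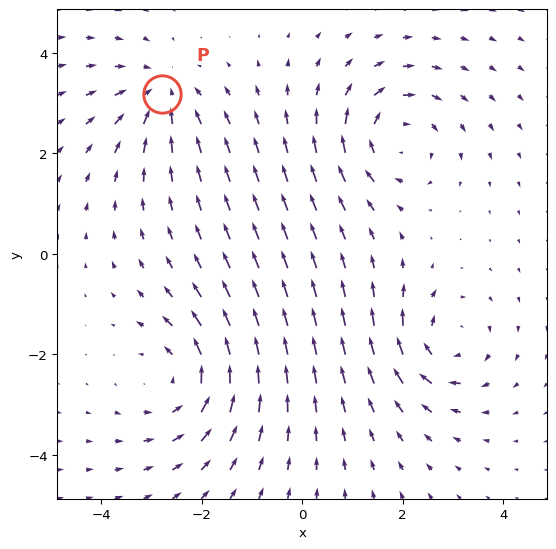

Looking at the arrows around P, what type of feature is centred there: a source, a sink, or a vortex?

At P (-2.8, 3.2) the arrows converge inward. Divergence about -3, curl ≈0 — negative divergence with near-zero curl is a sink.

sink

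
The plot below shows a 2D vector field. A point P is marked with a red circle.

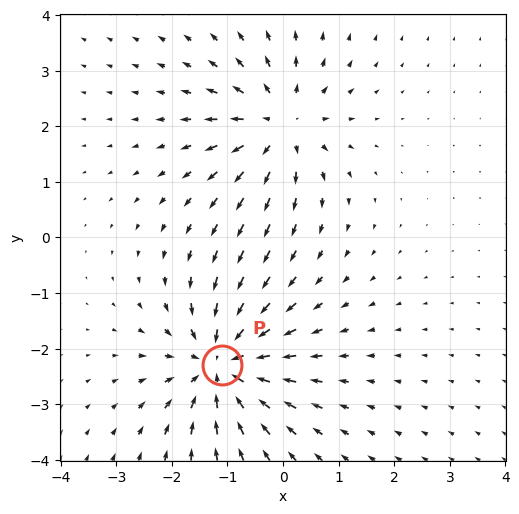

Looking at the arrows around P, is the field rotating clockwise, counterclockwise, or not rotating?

Near P at (-1.1, -2.3) the arrows show no circulation. The curl there is ≈0.

not rotating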